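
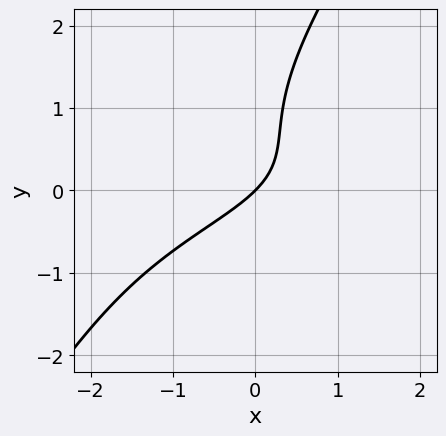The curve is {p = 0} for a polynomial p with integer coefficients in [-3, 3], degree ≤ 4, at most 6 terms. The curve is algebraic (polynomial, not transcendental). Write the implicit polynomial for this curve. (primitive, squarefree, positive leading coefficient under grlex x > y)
The degree is 3 — a generic line meets the curve in up to 3 points.
Checking where it meets the axes: one x-axis crossing is at x = 0; it meets the y-axis at y = 0 (among the integer gridlines).
Solving for integer coefficients yields p as stated.

3*x*y^2 - 2*y^3 + 3*y^2 + 3*x - 3*y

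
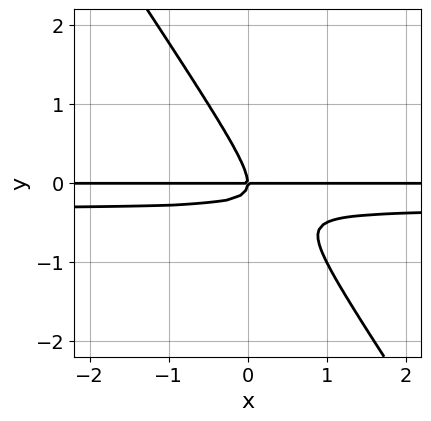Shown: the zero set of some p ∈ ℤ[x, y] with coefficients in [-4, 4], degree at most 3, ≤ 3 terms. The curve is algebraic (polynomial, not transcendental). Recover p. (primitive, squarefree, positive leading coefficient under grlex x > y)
3*x*y^2 + 2*y^3 + x*y

(a) The degree is 3 — a generic line meets the curve in up to 3 points.
(b) Reading off the gridlines: one y-axis crossing is at y = 0; the visible x-axis segment lies entirely on the curve.
(c) Fitting integer coefficients to these (and the overall shape) gives p.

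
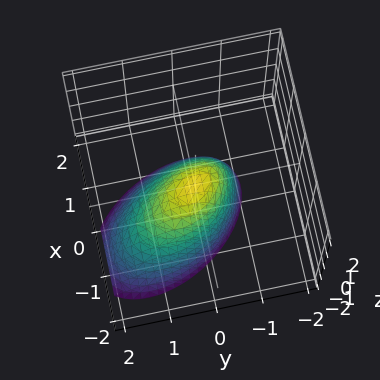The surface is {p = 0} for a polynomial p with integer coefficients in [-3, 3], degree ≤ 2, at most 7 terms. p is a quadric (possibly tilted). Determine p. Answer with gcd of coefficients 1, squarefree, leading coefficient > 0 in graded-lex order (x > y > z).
First, deg p = 2. A generic line meets the surface in up to 2 points.
Next, observable constraints: one y-axis crossing is at y = 0; one x-axis crossing is at x = 0; one z-axis crossing is at z = 0.
Finally, solving for integer coefficients yields p as stated.

3*x^2 + 2*x*y + 2*y^2 + y*z + 2*z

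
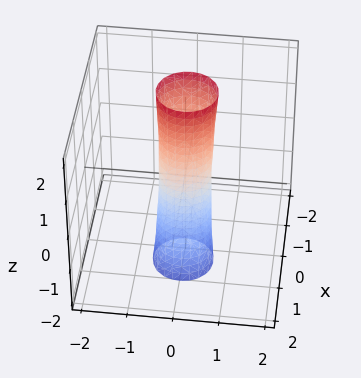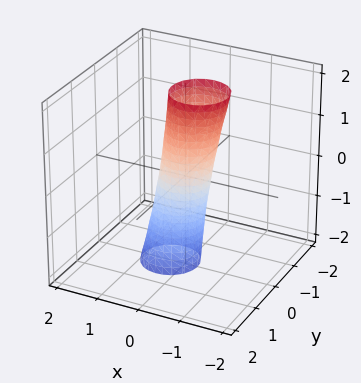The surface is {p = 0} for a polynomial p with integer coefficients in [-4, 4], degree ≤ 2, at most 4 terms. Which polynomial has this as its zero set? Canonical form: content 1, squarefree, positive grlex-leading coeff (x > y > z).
(a) deg p = 2.
(b) From the axis intercepts and sections: the surface avoids every integer z-axis point in the box.
(c) Matching integer coefficients to the picture gives p.

3*x^2 + x*z + 3*y^2 - 1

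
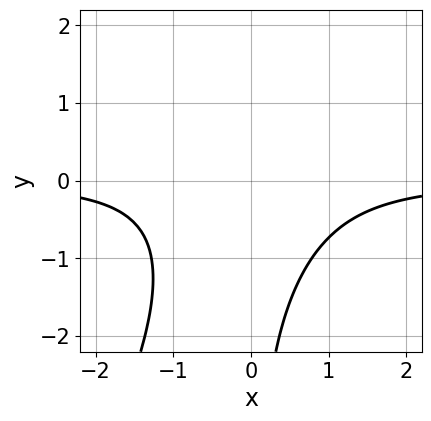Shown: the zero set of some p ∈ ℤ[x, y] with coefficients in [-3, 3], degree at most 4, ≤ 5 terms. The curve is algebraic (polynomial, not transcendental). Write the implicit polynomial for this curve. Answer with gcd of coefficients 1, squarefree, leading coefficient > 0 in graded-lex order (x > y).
First, degree: the shape is more complex than any degree-2 curve, so deg p = 3.
Next, reading off the gridlines: it misses every integer gridline on the y-axis; it misses every integer gridline on the x-axis.
Finally, fitting integer coefficients to these (and the overall shape) gives p.

2*x^2*y - x*y^2 + 2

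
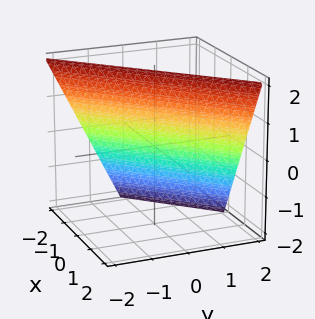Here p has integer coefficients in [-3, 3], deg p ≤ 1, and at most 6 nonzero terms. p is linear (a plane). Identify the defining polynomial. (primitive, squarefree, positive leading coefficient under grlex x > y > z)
2*x - 2*y - z + 2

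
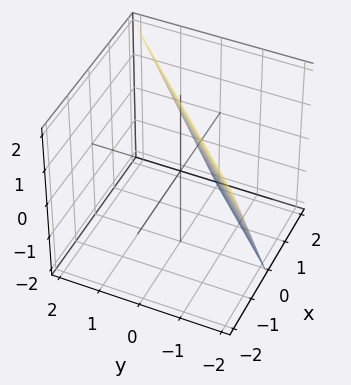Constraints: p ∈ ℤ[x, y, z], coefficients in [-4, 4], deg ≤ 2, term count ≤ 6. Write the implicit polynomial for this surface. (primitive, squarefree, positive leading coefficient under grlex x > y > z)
First, deg p = 1.
Next, checking where it meets the axes: it crosses the y-axis at the gridline y = -1; it meets the x-axis at x = 1 (among the integer gridlines); it crosses the z-axis at the gridline z = 2.
Finally, matching integer coefficients to the picture gives p.

2*x - 2*y + z - 2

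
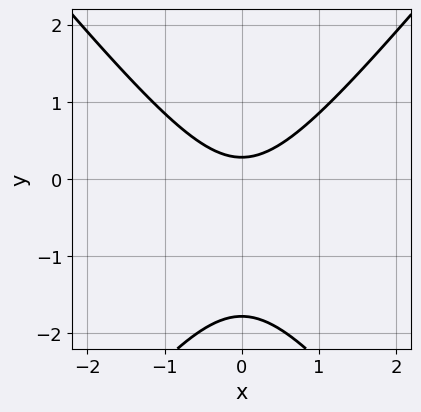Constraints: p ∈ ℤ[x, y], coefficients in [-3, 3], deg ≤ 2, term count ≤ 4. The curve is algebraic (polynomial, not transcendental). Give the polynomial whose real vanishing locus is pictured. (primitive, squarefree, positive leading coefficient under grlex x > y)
3*x^2 - 2*y^2 - 3*y + 1

deg p = 2.
Symmetries: it's symmetric under x → −x, forcing even powers of x.
Observable constraints: it misses every integer gridline on the x-axis.
These observations pin down the coefficients.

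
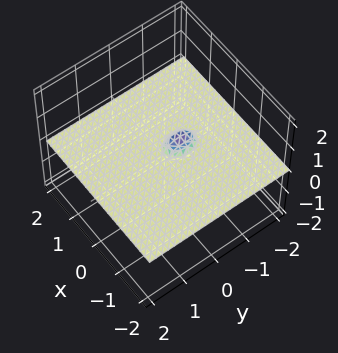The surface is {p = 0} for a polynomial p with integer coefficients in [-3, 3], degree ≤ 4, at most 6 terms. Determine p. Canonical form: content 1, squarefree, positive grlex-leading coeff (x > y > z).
2*x^2*z + y^2*z + 2*z^3 + y*z

(a) There are 2 components. Treating them together as one polynomial.
(b) deg p = 3. No degree-2 surface has this shape.
(c) From the visible intercepts: it crosses the z-axis at the gridline z = 0; the visible y-axis segment lies entirely on the surface.
(d) Assembling these constraints gives the stated polynomial. Check: (-1, 0, 0) on the x-axis lies on the surface, and p(-1, 0, 0) = 0. ✓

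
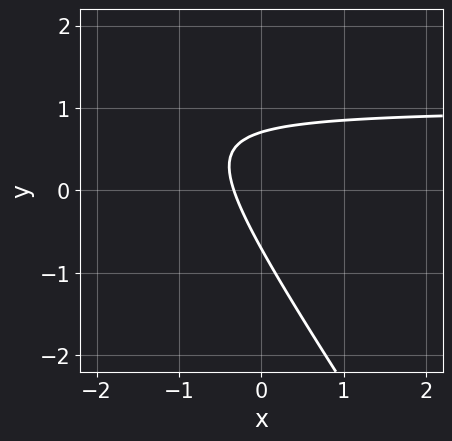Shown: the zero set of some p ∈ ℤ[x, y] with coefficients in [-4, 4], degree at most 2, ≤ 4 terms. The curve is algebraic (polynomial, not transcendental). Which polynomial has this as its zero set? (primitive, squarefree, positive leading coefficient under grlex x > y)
First, the degree is 2 — no degree-1 curve has this shape.
Finally, putting this together gives p.

3*x*y + 2*y^2 - 3*x - 1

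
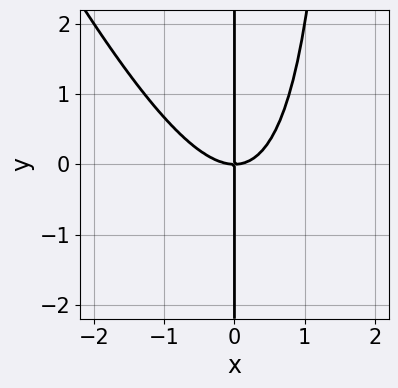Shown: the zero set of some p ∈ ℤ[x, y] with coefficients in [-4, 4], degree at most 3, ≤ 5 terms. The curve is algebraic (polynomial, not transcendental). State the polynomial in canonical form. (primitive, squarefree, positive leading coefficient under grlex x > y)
(a) Degree: the shape is more complex than any degree-2 curve, so deg p = 3.
(b) From the axis intercepts and sections: the visible y-axis segment lies entirely on the curve; one x-axis crossing is at x = 0.
(c) Together with the visible shape, these determine p as stated.

2*x^3 + x^2*y - 2*x*y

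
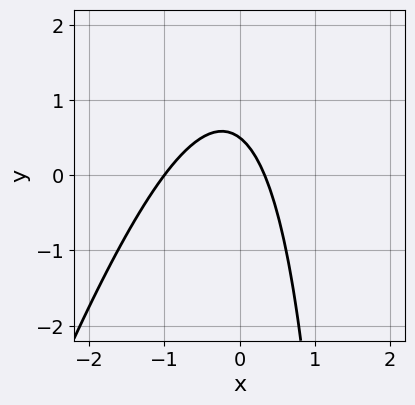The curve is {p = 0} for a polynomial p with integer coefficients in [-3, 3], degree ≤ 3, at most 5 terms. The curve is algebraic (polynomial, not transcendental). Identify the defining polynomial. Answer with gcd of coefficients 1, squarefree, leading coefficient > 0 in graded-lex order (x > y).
3*x^2 - x*y + 2*x + 2*y - 1

(a) The degree is 2 — the shape is more complex than any degree-1 curve.
(b) Checking where it meets the axes: one x-axis crossing is at x = -1.
(c) Solving for integer coefficients yields p as stated.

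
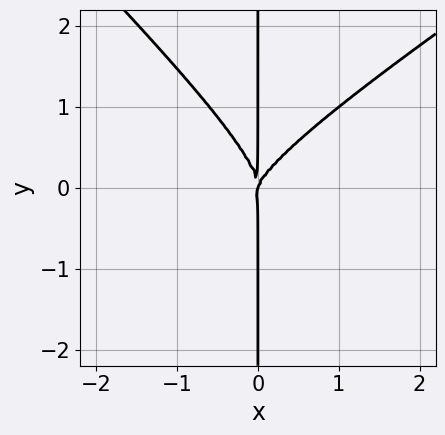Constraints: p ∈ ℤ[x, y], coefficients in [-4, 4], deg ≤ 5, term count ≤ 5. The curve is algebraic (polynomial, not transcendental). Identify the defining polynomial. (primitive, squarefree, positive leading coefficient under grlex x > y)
2*x^3*y - x^2*y^2 - 3*x*y^3 + 3*x^3 - x^2*y

First, degree: a generic line meets the curve in up to 4 points, so deg p = 4.
Then, against the integer gridlines: it crosses the x-axis at the gridline x = 0; every point of the y-axis in the box is on the curve.
Finally, solving for integer coefficients yields p as stated.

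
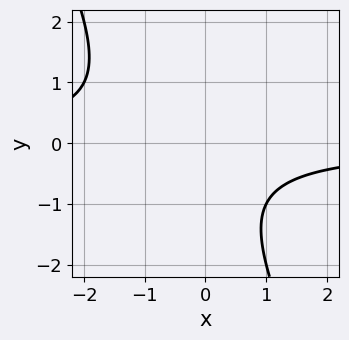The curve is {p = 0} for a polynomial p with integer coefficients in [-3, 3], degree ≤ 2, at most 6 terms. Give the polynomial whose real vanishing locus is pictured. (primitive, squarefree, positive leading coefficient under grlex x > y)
2*x*y + y^2 + y + 2

(a) deg p = 2.
(b) From the visible intercepts: it misses every integer gridline on the x-axis; it misses every integer gridline on the y-axis.
(c) Fitting integer coefficients to these (and the overall shape) gives p.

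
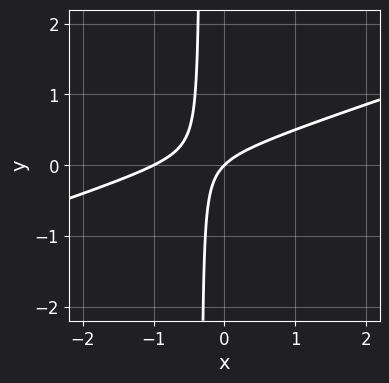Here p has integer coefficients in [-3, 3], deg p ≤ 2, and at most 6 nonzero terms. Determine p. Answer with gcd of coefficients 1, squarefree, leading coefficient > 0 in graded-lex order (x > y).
First, the degree is 2 — a generic line meets the curve in up to 2 points.
Then, checking where it meets the axes: it meets the y-axis at y = 0 (among the integer gridlines); the x-axis gridline crossings are at x ∈ {-1, 0}.
Finally, solving for integer coefficients yields p as stated.

x^2 - 3*x*y + x - y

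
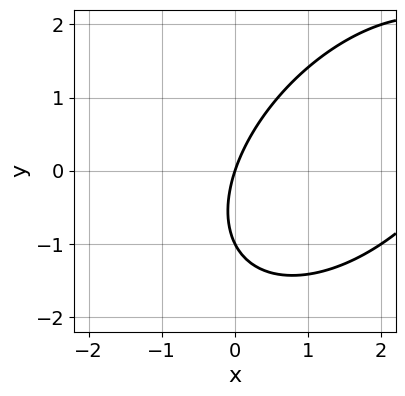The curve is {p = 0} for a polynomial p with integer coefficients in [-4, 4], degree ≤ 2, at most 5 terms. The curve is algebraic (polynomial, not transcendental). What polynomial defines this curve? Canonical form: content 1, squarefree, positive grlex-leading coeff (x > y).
The degree is 2 — a generic line meets the curve in up to 2 points.
Checking where it meets the axes: among the integer gridlines, it crosses the y-axis at y ∈ {-1, 0}; one x-axis crossing is at x = 0.
The integer polynomial consistent with all of this is the stated p.

x^2 - x*y + y^2 - 3*x + y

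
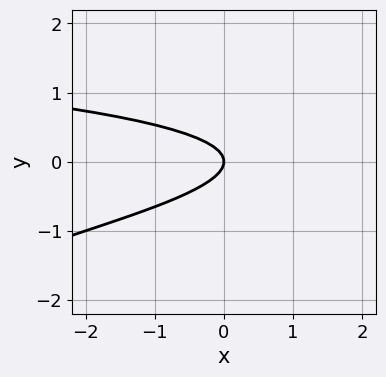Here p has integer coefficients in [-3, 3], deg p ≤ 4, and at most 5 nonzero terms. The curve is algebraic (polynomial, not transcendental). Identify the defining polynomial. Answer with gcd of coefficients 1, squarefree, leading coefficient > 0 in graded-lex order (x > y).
(a) Degree: a generic line meets the curve in up to 3 points, so deg p = 3.
(b) Reading off the gridlines: it crosses the x-axis at the gridline x = 0; one y-axis crossing is at y = 0.
(c) The integer polynomial consistent with all of this is the stated p.

y^3 + 3*y^2 + x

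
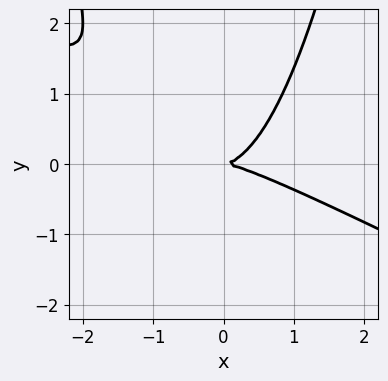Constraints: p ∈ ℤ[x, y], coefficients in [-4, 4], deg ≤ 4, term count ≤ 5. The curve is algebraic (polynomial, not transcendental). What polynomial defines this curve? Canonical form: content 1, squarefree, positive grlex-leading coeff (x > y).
First, deg p = 3. The shape is more complex than any degree-2 curve.
Next, checking where it meets the axes: it crosses the y-axis at the gridline y = 0; it crosses the x-axis at the gridline x = 0.
Finally, together with the visible shape, these determine p as stated.

x^3 + 2*x^2*y - 2*y^2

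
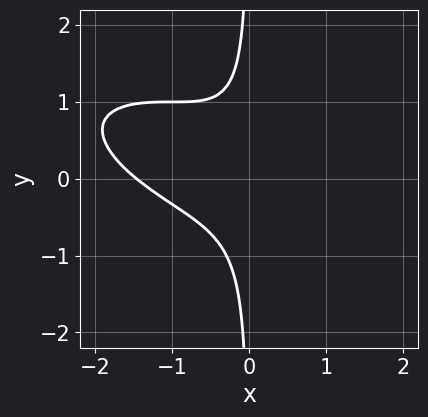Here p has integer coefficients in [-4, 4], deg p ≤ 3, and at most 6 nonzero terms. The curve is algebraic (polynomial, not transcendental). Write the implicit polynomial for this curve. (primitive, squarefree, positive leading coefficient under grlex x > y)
x^3 + 2*x^2*y + 3*x*y^2 + x^2 + 1

First, degree: a generic line meets the curve in up to 3 points, so deg p = 3.
Then, from the visible intercepts: no y-intercept at any integer in the box.
Finally, putting this together gives p.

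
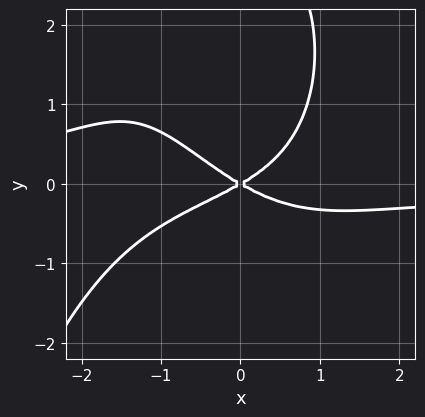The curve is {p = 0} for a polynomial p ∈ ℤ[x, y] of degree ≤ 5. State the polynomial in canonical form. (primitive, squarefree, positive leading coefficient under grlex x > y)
x^3*y + x^2*y + y^3 + x^2 - 3*y^2

(a) deg p = 4.
(b) From the axis intercepts and sections: it crosses the x-axis at the gridline x = 0; it crosses the y-axis at the gridline y = 0.
(c) Solving for integer coefficients yields p as stated.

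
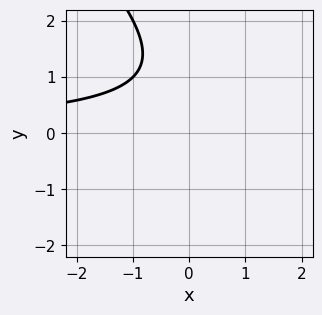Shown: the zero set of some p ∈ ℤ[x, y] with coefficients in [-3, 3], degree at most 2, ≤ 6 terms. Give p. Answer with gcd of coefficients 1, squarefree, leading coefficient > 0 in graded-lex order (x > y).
1. The degree is 2 — no degree-1 curve has this shape.
2. Reading off the gridlines: the curve avoids every integer x-axis point in the box; it misses every integer gridline on the y-axis.
3. Putting this together gives p.

x*y + y^2 - 2*y + 2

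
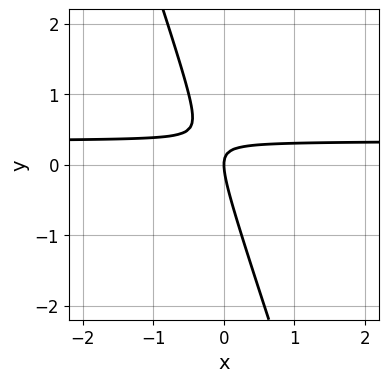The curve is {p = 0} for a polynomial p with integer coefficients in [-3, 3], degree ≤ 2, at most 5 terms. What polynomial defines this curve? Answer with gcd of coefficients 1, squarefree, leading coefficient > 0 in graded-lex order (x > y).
The degree is 2 — no degree-1 curve has this shape.
Reading off the gridlines: it crosses the y-axis at the gridline y = 0; it crosses the x-axis at the gridline x = 0.
Putting this together gives p.

3*x*y + y^2 - x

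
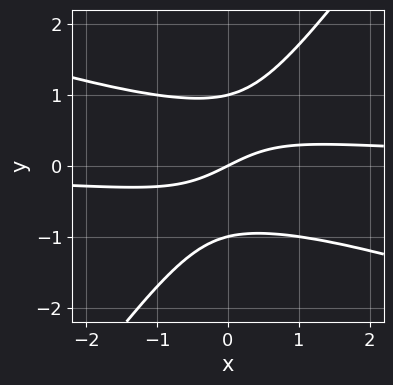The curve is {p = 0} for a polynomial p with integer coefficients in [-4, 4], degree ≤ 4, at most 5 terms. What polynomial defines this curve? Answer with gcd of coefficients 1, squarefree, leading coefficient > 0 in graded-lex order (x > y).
First, the degree is 3 — no degree-2 curve has this shape.
Next, observable constraints: the y-axis gridline crossings are at y ∈ {-1, 0, 1}; one x-axis crossing is at x = 0.
Finally, the integer polynomial consistent with all of this is the stated p.

x^2*y + 2*x*y^2 - 2*y^3 - x + 2*y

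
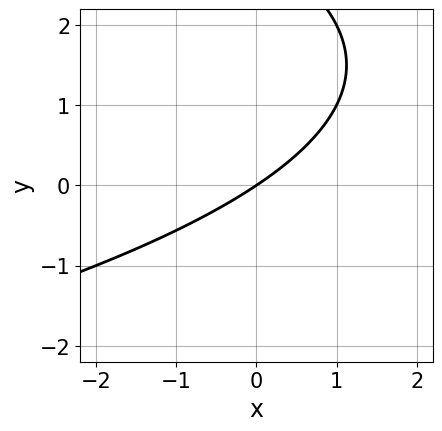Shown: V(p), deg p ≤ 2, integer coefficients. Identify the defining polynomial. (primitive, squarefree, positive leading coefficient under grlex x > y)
First, degree: no degree-1 curve has this shape, so deg p = 2.
Next, observable constraints: it meets the x-axis at x = 0 (among the integer gridlines); it crosses the y-axis at the gridline y = 0.
Finally, putting this together gives p.

y^2 + 2*x - 3*y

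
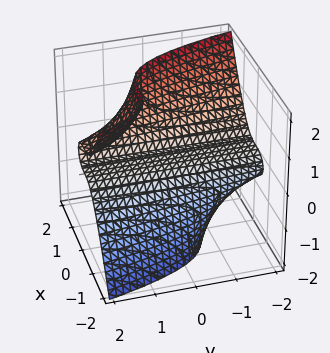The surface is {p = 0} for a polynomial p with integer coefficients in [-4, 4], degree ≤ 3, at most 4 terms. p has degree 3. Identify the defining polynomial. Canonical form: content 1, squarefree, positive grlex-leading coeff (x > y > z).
3*x^3 + 2*y*z^2 - 3*z

1. deg p = 3.
2. Observable constraints: it crosses the x-axis at the gridline x = 0; the visible y-axis segment lies entirely on the surface.
3. The integer polynomial consistent with all of this is the stated p.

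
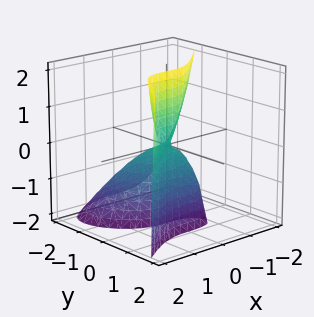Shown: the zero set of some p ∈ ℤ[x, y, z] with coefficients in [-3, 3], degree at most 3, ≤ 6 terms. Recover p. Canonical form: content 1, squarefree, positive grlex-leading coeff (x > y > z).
2*x^3 - 3*y^3 + 2*y^2*z - 3*y*z

The degree is 3 — no degree-2 surface has this shape.
Reading off the gridlines: it crosses the x-axis at the gridline x = 0; the visible z-axis segment lies entirely on the surface; it meets the y-axis at y = 0 (among the integer gridlines).
Together with the visible shape, these determine p as stated.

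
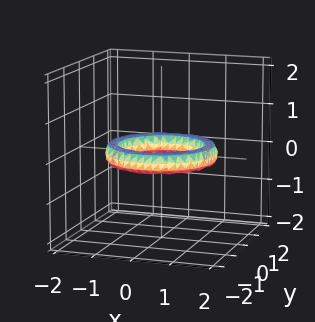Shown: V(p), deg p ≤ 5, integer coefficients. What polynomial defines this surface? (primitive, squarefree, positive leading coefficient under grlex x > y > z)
x^4 + 2*x^2*y^2 + y^4 - 3*x^2 - 3*y^2 + 3*z^2 + 2

The degree is 4 — no degree-3 surface has this shape.
Symmetries: rotational symmetry about the z-axis ⇒ p depends on x, y only through x² + y².
From the axis intercepts and sections: among the integer gridlines, it crosses the x-axis at x ∈ {-1, 1}; among the integer gridlines, it crosses the y-axis at y ∈ {-1, 1}; a circular section at z = 0 has radius exactly 1; the surface avoids every integer z-axis point in the box.
Putting this together gives p.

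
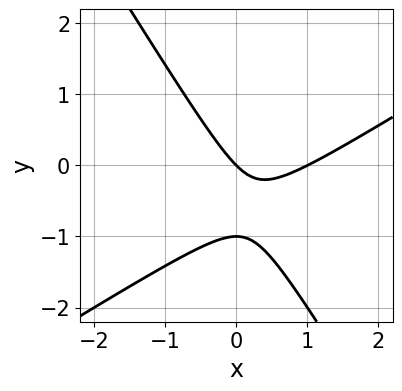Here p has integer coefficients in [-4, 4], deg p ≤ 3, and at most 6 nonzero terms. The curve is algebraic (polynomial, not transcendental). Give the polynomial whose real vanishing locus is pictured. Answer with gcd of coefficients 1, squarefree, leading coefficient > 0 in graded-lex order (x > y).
x^2 - x*y - y^2 - x - y

(a) deg p = 2. The shape is more complex than any degree-1 curve.
(b) Against the integer gridlines: the x-axis gridline crossings are at x ∈ {0, 1}; among the integer gridlines, it crosses the y-axis at y ∈ {-1, 0}.
(c) Matching integer coefficients to the picture gives p.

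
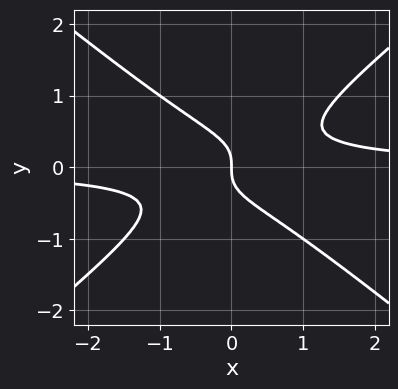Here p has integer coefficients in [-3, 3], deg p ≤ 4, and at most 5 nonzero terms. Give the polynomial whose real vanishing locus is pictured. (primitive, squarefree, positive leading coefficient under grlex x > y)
(a) Degree: a generic line meets the curve in up to 3 points, so deg p = 3.
(b) Reading off the gridlines: one y-axis crossing is at y = 0; it meets the x-axis at x = 0 (among the integer gridlines).
(c) Together with the visible shape, these determine p as stated.

2*x^2*y - 3*y^3 - x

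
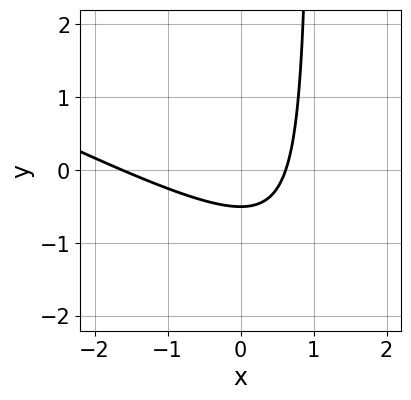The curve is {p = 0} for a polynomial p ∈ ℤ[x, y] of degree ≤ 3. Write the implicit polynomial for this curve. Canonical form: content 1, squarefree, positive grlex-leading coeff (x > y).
The degree is 2 — a generic line meets the curve in up to 2 points.
Solving for integer coefficients yields p as stated.

x^2 + 2*x*y + x - 2*y - 1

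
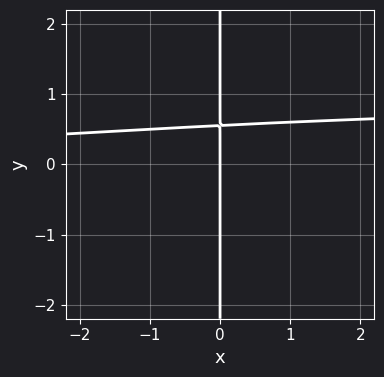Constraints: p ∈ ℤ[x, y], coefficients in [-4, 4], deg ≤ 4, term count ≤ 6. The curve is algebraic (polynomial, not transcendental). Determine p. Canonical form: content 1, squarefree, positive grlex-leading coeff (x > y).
(a) The degree is 4 — a generic line meets the curve in up to 4 points.
(b) From the axis intercepts and sections: every point of the y-axis in the box is on the curve; it crosses the x-axis at the gridline x = 0.
(c) These observations pin down the coefficients.

x^2*y^2 + 2*x*y^3 - x^2*y + 3*x*y - 2*x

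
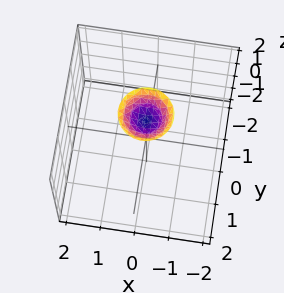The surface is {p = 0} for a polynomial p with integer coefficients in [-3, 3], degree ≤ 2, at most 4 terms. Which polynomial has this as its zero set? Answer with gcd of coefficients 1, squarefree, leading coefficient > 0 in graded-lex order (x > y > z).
Degree: a generic line meets the surface in up to 2 points, so deg p = 2.
By symmetry, every cross-section ⟂ z is a circle, so x, y appear only via x² + y².
Checking where it meets the axes: the surface avoids every integer x-axis point in the box; the surface avoids every integer y-axis point in the box; a circular section at z = 2 has radius between 0 and 1.
Assembling these constraints gives the stated polynomial.

2*x^2 + 2*y^2 - 2*z + 3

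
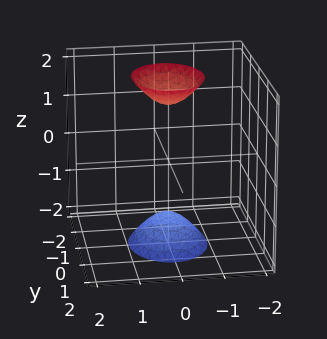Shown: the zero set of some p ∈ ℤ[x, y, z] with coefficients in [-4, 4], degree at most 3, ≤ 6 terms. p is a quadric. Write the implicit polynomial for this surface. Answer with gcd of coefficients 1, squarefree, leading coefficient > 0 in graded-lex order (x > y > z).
First, I count 2 distinct pieces.
Next, degree: two sheets facing apart; a quadric, so deg p = 2.
Next, symmetries: mirror symmetry y ↦ −y ⇒ only even powers of y; the x ↦ −x reflection is a symmetry, so x appears only in even powers; the z ↦ −z reflection is a symmetry, so z appears only in even powers.
Then, from the axis intercepts and sections: the surface avoids every integer x-axis point in the box; no y-intercept at any integer in the box.
Finally, assembling these constraints gives the stated polynomial.

3*x^2 + 2*y^2 - z^2 + 2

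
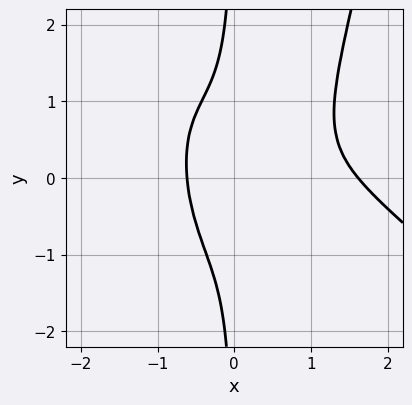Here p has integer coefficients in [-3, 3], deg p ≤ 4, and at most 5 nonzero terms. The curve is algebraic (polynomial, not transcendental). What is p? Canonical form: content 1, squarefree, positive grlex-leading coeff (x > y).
Degree: the shape is more complex than any degree-3 curve, so deg p = 4.
Observable constraints: no y-intercept at any integer in the box.
Fitting integer coefficients to these (and the overall shape) gives p.

2*x^4 + 2*x^3*y - 3*x^3 - 2*x*y^2 - 1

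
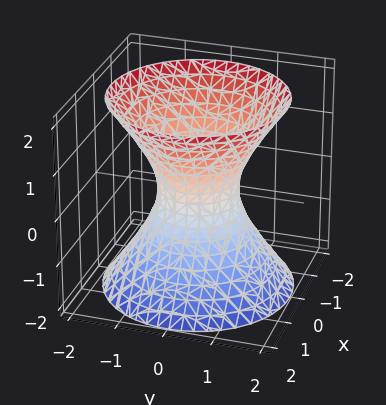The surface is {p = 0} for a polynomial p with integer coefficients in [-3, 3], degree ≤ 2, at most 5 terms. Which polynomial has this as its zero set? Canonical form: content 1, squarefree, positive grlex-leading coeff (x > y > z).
3*x^2 + 3*y^2 - 2*z^2 - 2

First, degree: a generic line meets the surface in up to 2 points, so deg p = 2.
Next, symmetries: the z-axis is an axis of rotation, so x and y enter only as x² + y².
Next, reading off the gridlines: a circular section at z = 1 has radius between 1 and 2; the surface avoids every integer z-axis point in the box.
Finally, solving for integer coefficients yields p as stated.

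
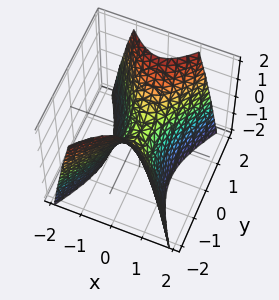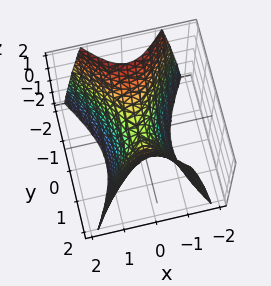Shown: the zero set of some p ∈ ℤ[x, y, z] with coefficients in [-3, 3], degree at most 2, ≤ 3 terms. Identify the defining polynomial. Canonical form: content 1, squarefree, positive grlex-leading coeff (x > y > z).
First, degree: a saddle surface; a quadric, so deg p = 2.
Then, symmetries: mirror symmetry y ↦ −y ⇒ only even powers of y; the x ↦ −x reflection is a symmetry, so x appears only in even powers.
Next, observable constraints: one y-axis crossing is at y = 0; it meets the z-axis at z = 0 (among the integer gridlines).
Finally, solving for integer coefficients yields p as stated.

2*x^2 - y^2 + z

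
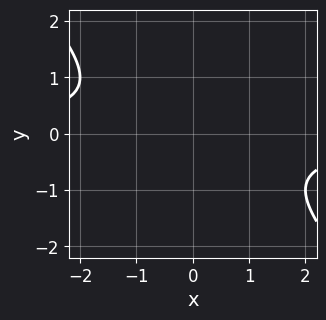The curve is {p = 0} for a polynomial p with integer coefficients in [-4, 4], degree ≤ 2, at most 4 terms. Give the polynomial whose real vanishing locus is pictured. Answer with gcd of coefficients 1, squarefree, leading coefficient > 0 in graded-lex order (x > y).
x*y + y^2 + 1

(a) The degree is 2 — no degree-1 curve has this shape.
(b) Checking where it meets the axes: it misses every integer gridline on the y-axis; it misses every integer gridline on the x-axis.
(c) Fitting integer coefficients to these (and the overall shape) gives p.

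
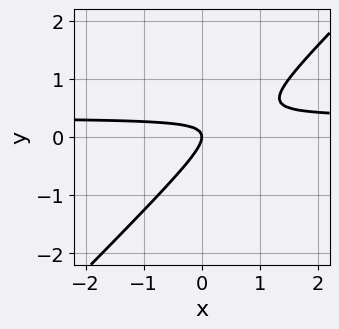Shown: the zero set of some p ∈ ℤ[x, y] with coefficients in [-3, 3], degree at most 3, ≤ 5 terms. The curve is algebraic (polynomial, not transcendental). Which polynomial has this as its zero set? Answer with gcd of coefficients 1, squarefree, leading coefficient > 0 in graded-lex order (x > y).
(a) deg p = 2. The shape is more complex than any degree-1 curve.
(b) Observable constraints: it meets the y-axis at y = 0 (among the integer gridlines); it meets the x-axis at x = 0 (among the integer gridlines).
(c) Solving for integer coefficients yields p as stated.

3*x*y - 3*y^2 - x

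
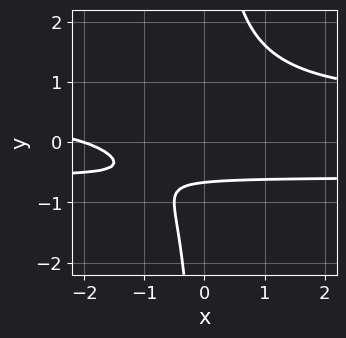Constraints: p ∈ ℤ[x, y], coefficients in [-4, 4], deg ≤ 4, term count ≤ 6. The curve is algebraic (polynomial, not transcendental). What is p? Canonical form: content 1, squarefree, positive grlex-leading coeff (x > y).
First, deg p = 3.
Next, reading off the gridlines: it crosses the x-axis at the gridline x = -2.
Finally, putting this together gives p.

3*x*y^2 - x - 3*y - 2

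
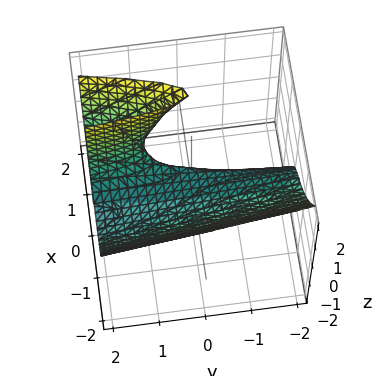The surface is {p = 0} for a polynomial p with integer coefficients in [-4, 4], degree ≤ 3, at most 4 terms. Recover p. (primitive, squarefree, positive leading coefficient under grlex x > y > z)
1. Degree: no degree-2 surface has this shape, so deg p = 3.
2. Against the integer gridlines: every point of the y-axis in the box is on the surface; one x-axis crossing is at x = 0; it meets the z-axis at z = 0 (among the integer gridlines).
3. Assembling these constraints gives the stated polynomial.

2*x^3 - x*y - 3*x*z + 2*z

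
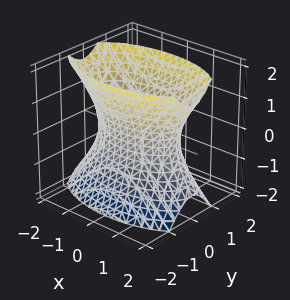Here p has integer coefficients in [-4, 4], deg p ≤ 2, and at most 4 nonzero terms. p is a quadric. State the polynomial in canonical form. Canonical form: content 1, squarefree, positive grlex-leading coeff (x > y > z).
x^2 + 3*y^2 - z^2 - 2

The degree is 2 — one connected sheet with a waist; a quadric.
Symmetries: mirror symmetry y ↦ −y ⇒ only even powers of y; the z ↦ −z reflection is a symmetry, so z appears only in even powers; it's symmetric under x → −x, forcing even powers of x.
Observable constraints: no z-intercept at any integer in the box.
Putting this together gives p.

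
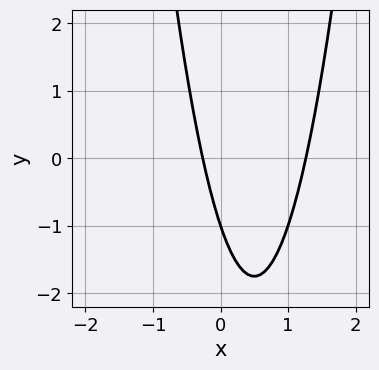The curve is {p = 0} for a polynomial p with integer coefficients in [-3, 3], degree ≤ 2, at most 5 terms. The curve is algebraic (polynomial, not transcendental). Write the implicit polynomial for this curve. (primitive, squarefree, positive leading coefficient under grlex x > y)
1. Degree: the shape is more complex than any degree-1 curve, so deg p = 2.
2. Reading off the gridlines: it crosses the y-axis at the gridline y = -1.
3. Together with the visible shape, these determine p as stated.

3*x^2 - 3*x - y - 1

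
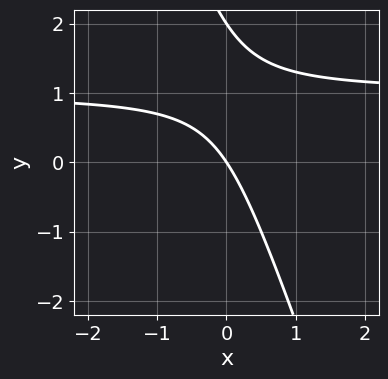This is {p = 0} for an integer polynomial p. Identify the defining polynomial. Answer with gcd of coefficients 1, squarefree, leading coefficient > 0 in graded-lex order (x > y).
3*x*y + y^2 - 3*x - 2*y

deg p = 2. No degree-1 curve has this shape.
From the visible intercepts: the y-axis gridline crossings are at y ∈ {0, 2}; it meets the x-axis at x = 0 (among the integer gridlines).
Putting this together gives p.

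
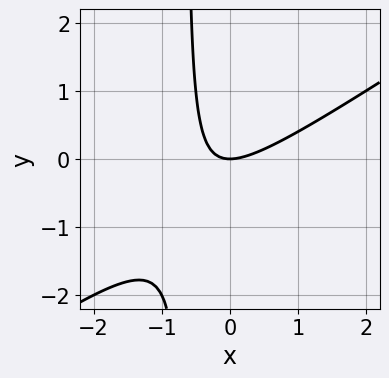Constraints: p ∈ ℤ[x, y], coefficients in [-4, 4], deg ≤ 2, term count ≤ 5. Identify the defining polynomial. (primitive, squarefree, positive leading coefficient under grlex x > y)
Degree: the shape is more complex than any degree-1 curve, so deg p = 2.
Against the integer gridlines: it meets the x-axis at x = 0 (among the integer gridlines); it crosses the y-axis at the gridline y = 0.
Together with the visible shape, these determine p as stated.

2*x^2 - 3*x*y - 2*y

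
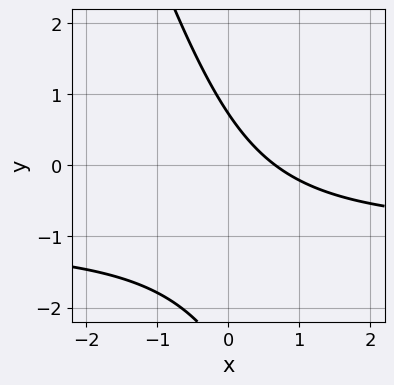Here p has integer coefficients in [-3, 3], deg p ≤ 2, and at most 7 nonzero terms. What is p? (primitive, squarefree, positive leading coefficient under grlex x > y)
1. deg p = 2.
2. Matching integer coefficients to the picture gives p.

3*x*y + y^2 + 3*x + 2*y - 2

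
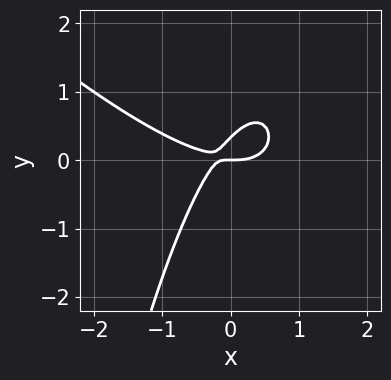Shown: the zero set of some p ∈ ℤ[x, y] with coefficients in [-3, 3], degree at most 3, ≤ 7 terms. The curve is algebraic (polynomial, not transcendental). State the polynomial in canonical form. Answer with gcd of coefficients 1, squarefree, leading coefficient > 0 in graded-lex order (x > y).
2*x^3 + 2*x^2*y - 3*x*y + 3*y^2 - y

(a) Degree: a generic line meets the curve in up to 3 points, so deg p = 3.
(b) Against the integer gridlines: it crosses the y-axis at the gridline y = 0; it meets the x-axis at x = 0 (among the integer gridlines).
(c) Fitting integer coefficients to these (and the overall shape) gives p.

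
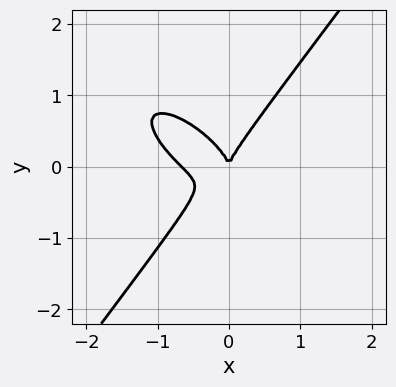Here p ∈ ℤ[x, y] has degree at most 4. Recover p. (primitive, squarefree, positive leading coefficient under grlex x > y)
3*x^3 + 3*x^2*y - 3*y^3 + 2*x^2

First, degree: no degree-2 curve has this shape, so deg p = 3.
Next, against the integer gridlines: one y-axis crossing is at y = 0; it crosses the x-axis at the gridline x = 0.
Finally, solving for integer coefficients yields p as stated.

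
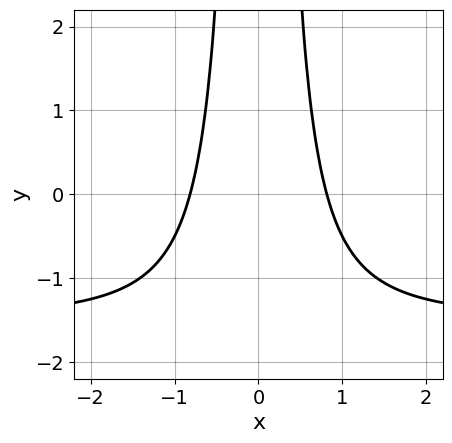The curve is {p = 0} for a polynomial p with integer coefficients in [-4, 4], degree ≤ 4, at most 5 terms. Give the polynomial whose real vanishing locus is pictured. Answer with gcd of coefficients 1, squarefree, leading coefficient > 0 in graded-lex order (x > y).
2*x^2*y + 3*x^2 - 2

(a) deg p = 3. A generic line meets the curve in up to 3 points.
(b) Symmetries: it's symmetric under x → −x, forcing even powers of x.
(c) Observable constraints: no y-intercept at any integer in the box.
(d) The integer polynomial consistent with all of this is the stated p.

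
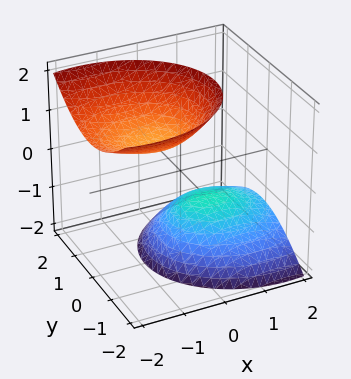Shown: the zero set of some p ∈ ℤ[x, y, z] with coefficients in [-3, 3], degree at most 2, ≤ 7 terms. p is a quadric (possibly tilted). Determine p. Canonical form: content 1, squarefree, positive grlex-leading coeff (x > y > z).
(a) There are 2 components. Treating them together as one polynomial.
(b) Degree: the shape is more complex than any degree-1 surface, so deg p = 2.
(c) From the axis intercepts and sections: it misses every integer gridline on the x-axis; among the integer gridlines, it crosses the z-axis at z ∈ {-1, 1}; the surface avoids every integer y-axis point in the box.
(d) Together with the visible shape, these determine p as stated.

2*x^2 + 3*x*z + 3*y^2 - 2*z^2 + 2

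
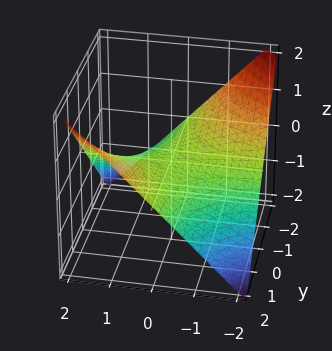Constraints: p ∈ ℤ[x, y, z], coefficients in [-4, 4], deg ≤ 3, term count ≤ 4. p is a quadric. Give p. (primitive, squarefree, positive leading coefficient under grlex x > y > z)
x*y - 2*z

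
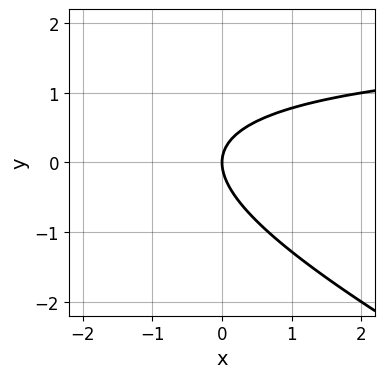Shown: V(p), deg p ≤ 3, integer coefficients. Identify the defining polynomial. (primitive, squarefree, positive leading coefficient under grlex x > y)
x*y + 2*y^2 - 2*x

First, degree: a generic line meets the curve in up to 2 points, so deg p = 2.
Next, against the integer gridlines: it meets the y-axis at y = 0 (among the integer gridlines); it crosses the x-axis at the gridline x = 0.
Finally, fitting integer coefficients to these (and the overall shape) gives p.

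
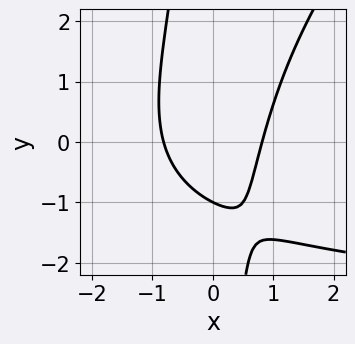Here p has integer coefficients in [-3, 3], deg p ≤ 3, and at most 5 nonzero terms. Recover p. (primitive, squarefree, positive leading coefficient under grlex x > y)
1. deg p = 3. No degree-2 curve has this shape.
2. From the axis intercepts and sections: it meets the y-axis at y = -1 (among the integer gridlines).
3. Putting this together gives p.

x^2*y - x*y^2 + 3*x^2 - 2*y - 2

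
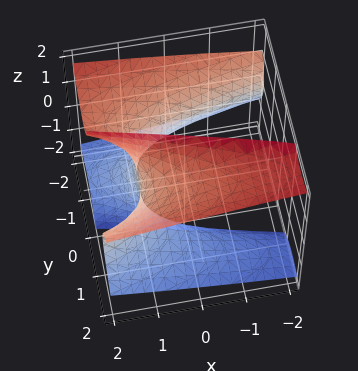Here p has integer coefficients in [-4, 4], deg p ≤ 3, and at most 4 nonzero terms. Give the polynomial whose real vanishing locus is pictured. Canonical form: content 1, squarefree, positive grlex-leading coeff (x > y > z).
y^3 - 2*y*z^2 - 2*x + 2

First, the degree is 3 — a generic line meets the surface in up to 3 points.
Then, reading off the gridlines: it misses every integer gridline on the z-axis; one x-axis crossing is at x = 1.
Finally, these observations pin down the coefficients.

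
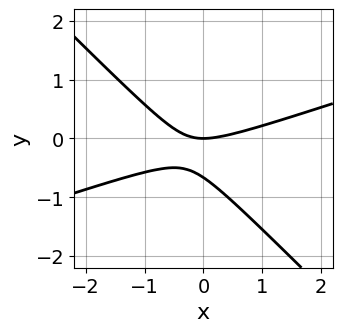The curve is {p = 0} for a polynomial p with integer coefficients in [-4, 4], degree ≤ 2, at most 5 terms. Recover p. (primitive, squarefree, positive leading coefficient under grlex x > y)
The degree is 2 — no degree-1 curve has this shape.
Reading off the gridlines: one x-axis crossing is at x = 0; it meets the y-axis at y = 0 (among the integer gridlines).
Together with the visible shape, these determine p as stated.

x^2 - 2*x*y - 3*y^2 - 2*y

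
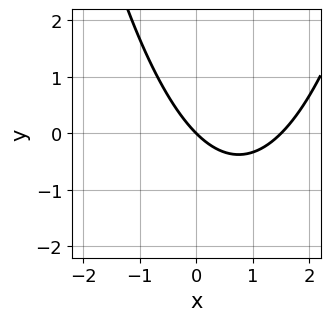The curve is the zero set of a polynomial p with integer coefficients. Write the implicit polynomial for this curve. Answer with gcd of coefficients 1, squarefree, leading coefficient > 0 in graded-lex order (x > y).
2*x^2 - 3*x - 3*y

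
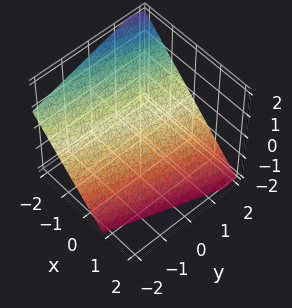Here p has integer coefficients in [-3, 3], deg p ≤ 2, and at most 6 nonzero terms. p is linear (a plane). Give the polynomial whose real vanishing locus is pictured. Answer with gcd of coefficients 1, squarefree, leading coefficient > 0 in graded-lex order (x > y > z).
3*x - y + 3*z + 2

deg p = 1. The surface is flat (a plane).
Against the integer gridlines: it crosses the y-axis at the gridline y = 2.
The integer polynomial consistent with all of this is the stated p.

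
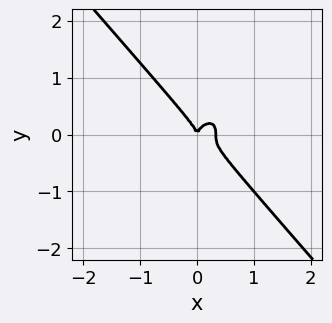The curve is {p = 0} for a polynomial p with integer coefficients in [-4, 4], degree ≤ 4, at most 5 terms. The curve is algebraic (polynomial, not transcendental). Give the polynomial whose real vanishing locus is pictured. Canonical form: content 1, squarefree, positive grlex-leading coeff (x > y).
The degree is 3 — a generic line meets the curve in up to 3 points.
From the axis intercepts and sections: one x-axis crossing is at x = 0; it meets the y-axis at y = 0 (among the integer gridlines).
Matching integer coefficients to the picture gives p.

3*x^3 + 2*y^3 - x^2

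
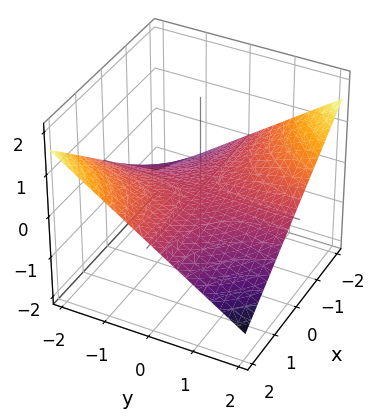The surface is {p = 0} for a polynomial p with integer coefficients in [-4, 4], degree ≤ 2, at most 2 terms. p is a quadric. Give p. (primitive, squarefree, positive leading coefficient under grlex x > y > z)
x*y + 3*z

First, degree: a hyperbolic paraboloid; a quadric, so deg p = 2.
Next, reading off the gridlines: it crosses the z-axis at the gridline z = 0; the visible x-axis segment lies entirely on the surface.
Finally, together with the visible shape, these determine p as stated.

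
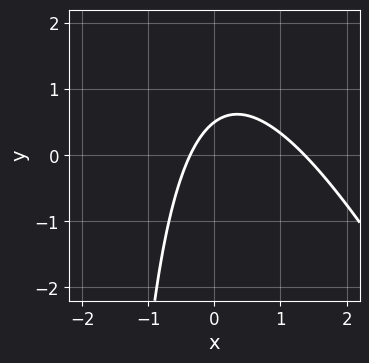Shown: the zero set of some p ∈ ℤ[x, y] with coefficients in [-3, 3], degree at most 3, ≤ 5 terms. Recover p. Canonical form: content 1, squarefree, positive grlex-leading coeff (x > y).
(a) The degree is 2 — no degree-1 curve has this shape.
(b) The integer polynomial consistent with all of this is the stated p.

2*x^2 + x*y - 2*x + 2*y - 1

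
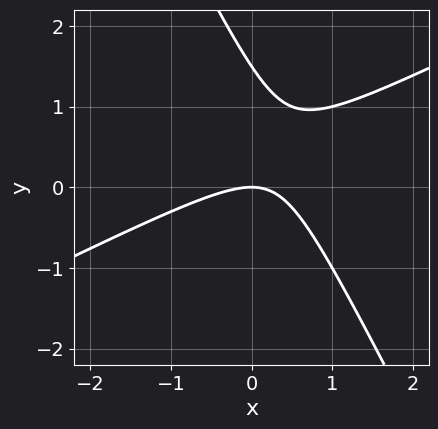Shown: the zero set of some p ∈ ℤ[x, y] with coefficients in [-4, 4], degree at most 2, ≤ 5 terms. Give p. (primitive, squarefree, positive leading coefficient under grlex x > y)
2*x^2 - 3*x*y - 2*y^2 + 3*y

1. Degree: a generic line meets the curve in up to 2 points, so deg p = 2.
2. Against the integer gridlines: it crosses the y-axis at the gridline y = 0; it meets the x-axis at x = 0 (among the integer gridlines).
3. Putting this together gives p.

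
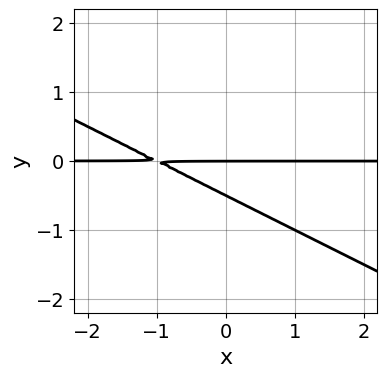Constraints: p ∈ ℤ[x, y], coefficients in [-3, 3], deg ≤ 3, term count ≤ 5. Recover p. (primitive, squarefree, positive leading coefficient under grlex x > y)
First, deg p = 2. The shape is more complex than any degree-1 curve.
Next, against the integer gridlines: the visible x-axis segment lies entirely on the curve; one y-axis crossing is at y = 0.
Finally, matching integer coefficients to the picture gives p.

x*y + 2*y^2 + y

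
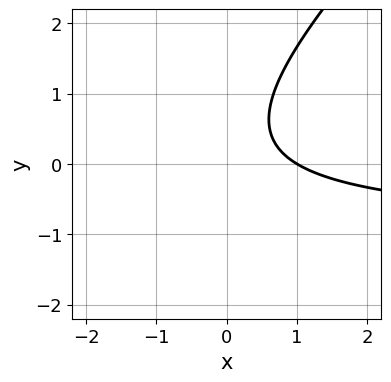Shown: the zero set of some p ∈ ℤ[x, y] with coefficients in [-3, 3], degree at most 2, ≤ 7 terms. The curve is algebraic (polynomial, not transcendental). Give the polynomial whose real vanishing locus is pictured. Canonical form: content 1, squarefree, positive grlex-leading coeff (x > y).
(a) Degree: a generic line meets the curve in up to 2 points, so deg p = 2.
(b) From the axis intercepts and sections: the curve avoids every integer y-axis point in the box; it meets the x-axis at x = 1 (among the integer gridlines).
(c) These observations pin down the coefficients.

3*x*y - 3*y^2 + 3*x + 2*y - 3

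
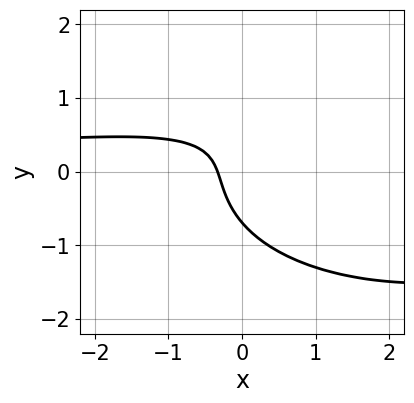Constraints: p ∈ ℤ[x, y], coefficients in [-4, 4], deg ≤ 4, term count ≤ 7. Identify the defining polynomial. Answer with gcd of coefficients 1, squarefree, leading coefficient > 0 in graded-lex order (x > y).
x^2*y + 3*y^3 - 3*x*y + 3*x + 1

deg p = 3. No degree-2 curve has this shape.
Putting this together gives p.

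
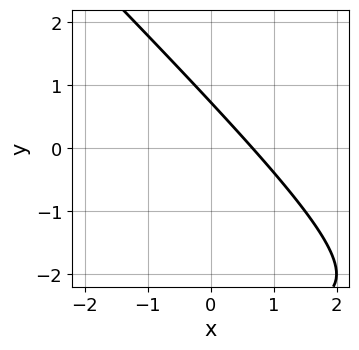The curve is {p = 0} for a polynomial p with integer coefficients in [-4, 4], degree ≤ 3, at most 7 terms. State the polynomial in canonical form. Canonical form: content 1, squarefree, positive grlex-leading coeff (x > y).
1. The degree is 2 — no degree-1 curve has this shape.
2. Matching integer coefficients to the picture gives p.

x*y + y^2 + 3*x + 2*y - 2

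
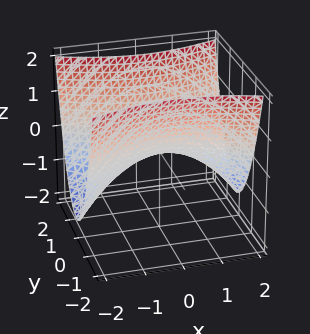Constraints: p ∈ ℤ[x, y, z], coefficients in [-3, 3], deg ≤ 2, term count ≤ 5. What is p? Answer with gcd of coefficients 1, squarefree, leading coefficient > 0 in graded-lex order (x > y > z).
First, degree: a saddle surface; a quadric, so deg p = 2.
Next, symmetries: mirror symmetry x ↦ −x ⇒ only even powers of x; mirror symmetry y ↦ −y ⇒ only even powers of y.
Then, against the integer gridlines: it crosses the y-axis at the gridline y = 0; it meets the z-axis at z = 0 (among the integer gridlines).
Finally, the integer polynomial consistent with all of this is the stated p.

x^2 - 3*y^2 + 3*z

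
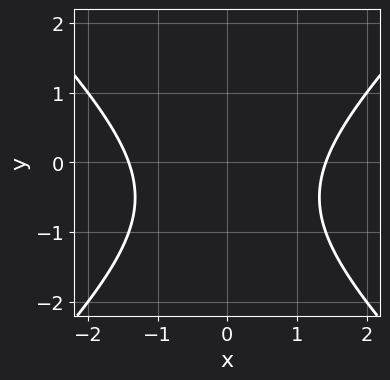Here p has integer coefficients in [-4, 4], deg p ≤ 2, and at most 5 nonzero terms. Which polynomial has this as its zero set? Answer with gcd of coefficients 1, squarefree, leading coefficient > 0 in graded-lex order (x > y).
x^2 - y^2 - y - 2

1. The degree is 2 — the shape is more complex than any degree-1 curve.
2. Symmetries: mirror symmetry x ↦ −x ⇒ only even powers of x.
3. From the visible intercepts: the curve avoids every integer y-axis point in the box.
4. These observations pin down the coefficients.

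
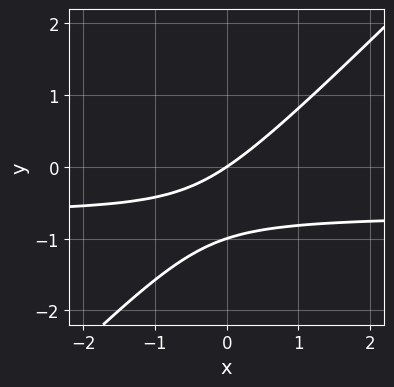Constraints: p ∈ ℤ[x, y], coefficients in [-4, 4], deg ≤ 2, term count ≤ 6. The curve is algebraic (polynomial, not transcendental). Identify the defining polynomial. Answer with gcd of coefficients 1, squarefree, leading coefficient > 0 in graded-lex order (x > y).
The degree is 2 — no degree-1 curve has this shape.
From the axis intercepts and sections: it crosses the x-axis at the gridline x = 0; the y-axis gridline crossings are at y ∈ {-1, 0}.
Solving for integer coefficients yields p as stated.

3*x*y - 3*y^2 + 2*x - 3*y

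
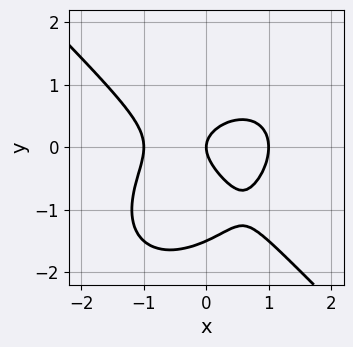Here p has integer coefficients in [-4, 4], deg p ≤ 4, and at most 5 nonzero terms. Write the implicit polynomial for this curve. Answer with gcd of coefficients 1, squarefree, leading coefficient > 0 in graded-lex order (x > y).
1. Degree: no degree-2 curve has this shape, so deg p = 3.
2. Reading off the gridlines: the x-axis gridline crossings are at x ∈ {-1, 0, 1}; it meets the y-axis at y = 0 (among the integer gridlines).
3. Solving for integer coefficients yields p as stated.

2*x^3 + 2*y^3 + 3*y^2 - 2*x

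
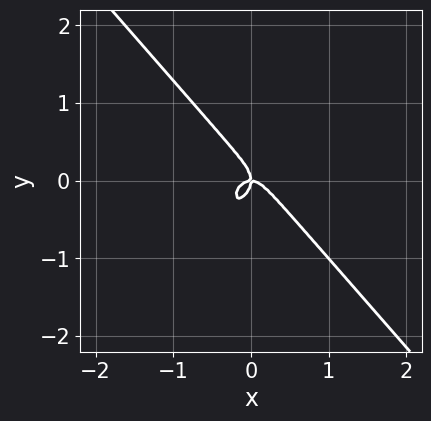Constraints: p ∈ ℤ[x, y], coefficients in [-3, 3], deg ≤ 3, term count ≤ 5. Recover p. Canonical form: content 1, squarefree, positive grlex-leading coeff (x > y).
3*x^3 + 2*y^3 + x*y

1. deg p = 3. A generic line meets the curve in up to 3 points.
2. From the visible intercepts: it meets the y-axis at y = 0 (among the integer gridlines); it meets the x-axis at x = 0 (among the integer gridlines).
3. Together with the visible shape, these determine p as stated.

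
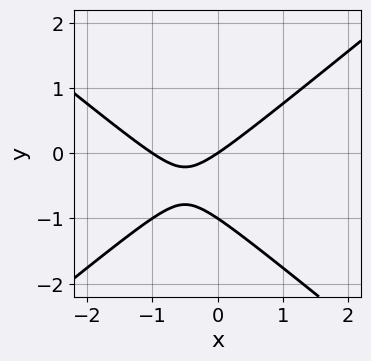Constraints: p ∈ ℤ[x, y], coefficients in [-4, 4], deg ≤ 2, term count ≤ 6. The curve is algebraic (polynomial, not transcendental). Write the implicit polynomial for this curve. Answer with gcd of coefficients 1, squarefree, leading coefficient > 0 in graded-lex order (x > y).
(a) Degree: a generic line meets the curve in up to 2 points, so deg p = 2.
(b) Checking where it meets the axes: the y-axis gridline crossings are at y ∈ {-1, 0}; among the integer gridlines, it crosses the x-axis at x ∈ {-1, 0}.
(c) These observations pin down the coefficients.

2*x^2 - 3*y^2 + 2*x - 3*y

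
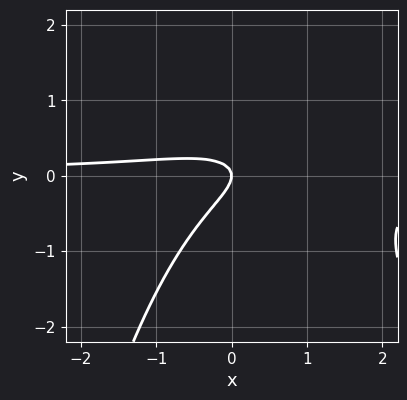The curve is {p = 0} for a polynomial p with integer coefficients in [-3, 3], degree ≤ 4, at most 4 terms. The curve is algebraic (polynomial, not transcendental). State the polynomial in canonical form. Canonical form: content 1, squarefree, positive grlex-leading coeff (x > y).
1. deg p = 3.
2. From the visible intercepts: one x-axis crossing is at x = 0; it crosses the y-axis at the gridline y = 0.
3. Assembling these constraints gives the stated polynomial.

2*x^2*y - 2*x*y + 3*y^2 + x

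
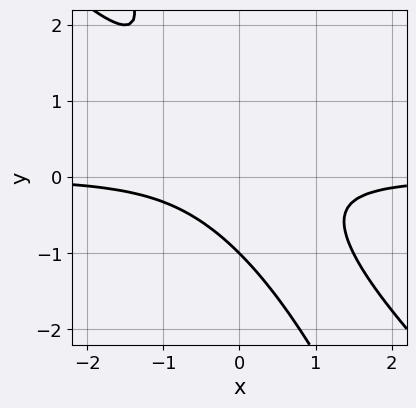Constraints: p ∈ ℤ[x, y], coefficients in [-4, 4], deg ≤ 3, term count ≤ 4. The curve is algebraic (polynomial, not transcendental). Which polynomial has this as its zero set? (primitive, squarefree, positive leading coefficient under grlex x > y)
2*x^2*y + 3*x*y^2 + y^3 + 1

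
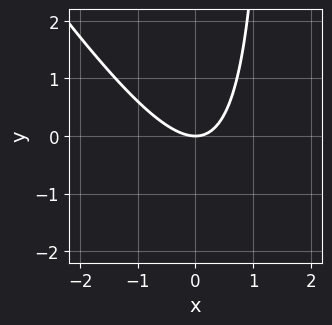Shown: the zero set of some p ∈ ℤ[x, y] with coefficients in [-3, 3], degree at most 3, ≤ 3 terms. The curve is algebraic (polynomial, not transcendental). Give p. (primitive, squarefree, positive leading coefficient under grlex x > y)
(a) The degree is 2 — a generic line meets the curve in up to 2 points.
(b) Against the integer gridlines: it crosses the y-axis at the gridline y = 0; it meets the x-axis at x = 0 (among the integer gridlines).
(c) Together with the visible shape, these determine p as stated.

3*x^2 + 2*x*y - 3*y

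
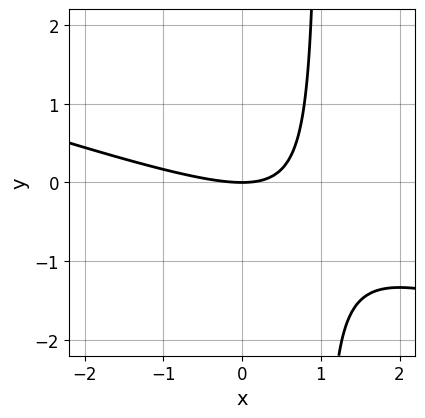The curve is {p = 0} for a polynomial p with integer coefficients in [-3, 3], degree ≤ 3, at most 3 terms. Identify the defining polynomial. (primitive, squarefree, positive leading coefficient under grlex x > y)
(a) deg p = 2. No degree-1 curve has this shape.
(b) From the visible intercepts: one y-axis crossing is at y = 0; it meets the x-axis at x = 0 (among the integer gridlines).
(c) Assembling these constraints gives the stated polynomial.

x^2 + 3*x*y - 3*y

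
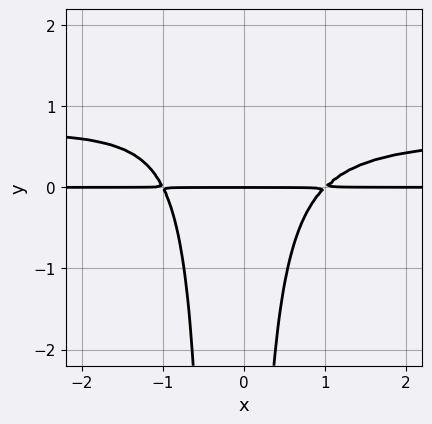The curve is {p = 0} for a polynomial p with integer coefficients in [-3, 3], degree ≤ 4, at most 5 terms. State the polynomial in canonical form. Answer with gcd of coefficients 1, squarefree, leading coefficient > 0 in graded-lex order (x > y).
3*x^2*y^2 - 2*x^2*y + x*y^2 + 2*y

deg p = 4.
From the axis intercepts and sections: every point of the x-axis in the box is on the curve; it meets the y-axis at y = 0 (among the integer gridlines).
Putting this together gives p.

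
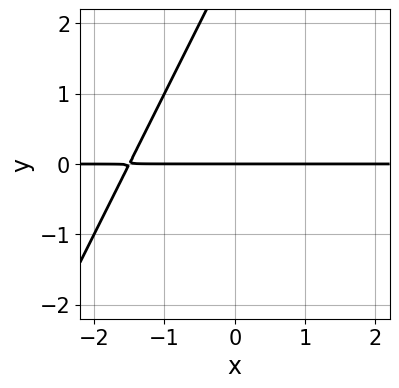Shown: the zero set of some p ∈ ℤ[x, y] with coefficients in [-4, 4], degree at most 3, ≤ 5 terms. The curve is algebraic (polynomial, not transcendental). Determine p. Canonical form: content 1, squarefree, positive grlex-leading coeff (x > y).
1. Degree: the shape is more complex than any degree-1 curve, so deg p = 2.
2. Checking where it meets the axes: every point of the x-axis in the box is on the curve; one y-axis crossing is at y = 0.
3. Together with the visible shape, these determine p as stated.

2*x*y - y^2 + 3*y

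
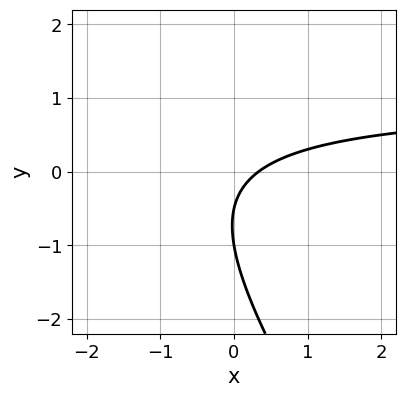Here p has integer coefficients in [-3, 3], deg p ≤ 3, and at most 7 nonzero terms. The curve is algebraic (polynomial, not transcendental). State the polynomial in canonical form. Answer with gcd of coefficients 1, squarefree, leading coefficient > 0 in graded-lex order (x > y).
3*x*y + 2*y^2 - 3*x + 3*y + 1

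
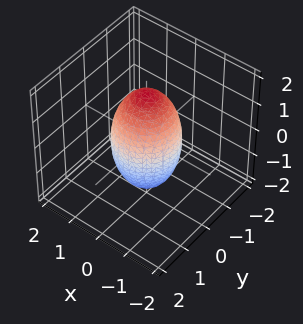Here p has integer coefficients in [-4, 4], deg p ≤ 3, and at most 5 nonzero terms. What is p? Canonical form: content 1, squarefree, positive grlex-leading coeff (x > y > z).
3*x^2 + 3*y^2 + z^2 - 3

First, deg p = 2.
Then, symmetries: the surface is invariant under rotation about z: p = q(x² + y², z).
Next, from the visible intercepts: among the integer gridlines, it crosses the x-axis at x ∈ {-1, 1}; the y-axis gridline crossings are at y ∈ {-1, 1}; a circular section at z = -1 has radius between 0 and 1.
Finally, solving for integer coefficients yields p as stated.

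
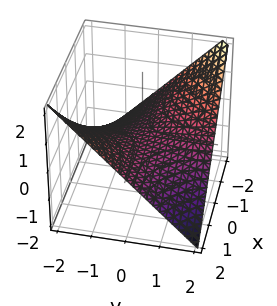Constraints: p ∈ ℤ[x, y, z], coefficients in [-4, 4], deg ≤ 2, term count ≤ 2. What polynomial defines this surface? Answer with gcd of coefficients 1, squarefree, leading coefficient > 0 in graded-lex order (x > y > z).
(a) deg p = 2. A hyperbolic paraboloid; a quadric.
(b) From the axis intercepts and sections: the visible x-axis segment lies entirely on the surface; it crosses the z-axis at the gridline z = 0; every point of the y-axis in the box is on the surface.
(c) Putting this together gives p.

x*y + 2*z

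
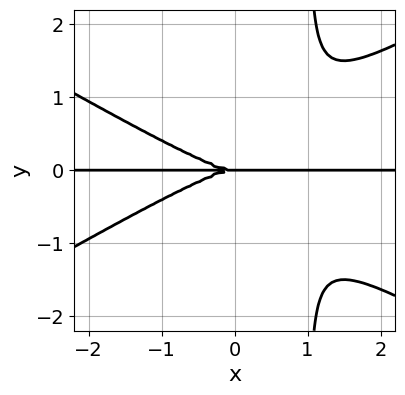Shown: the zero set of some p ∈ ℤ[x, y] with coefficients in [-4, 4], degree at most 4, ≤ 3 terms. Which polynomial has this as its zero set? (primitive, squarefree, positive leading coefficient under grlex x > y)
First, degree: a generic line meets the curve in up to 4 points, so deg p = 4.
Next, reading off the gridlines: the visible x-axis segment lies entirely on the curve; it meets the y-axis at y = 0 (among the integer gridlines).
Finally, solving for integer coefficients yields p as stated.

x^3*y - 3*x*y^3 + 3*y^3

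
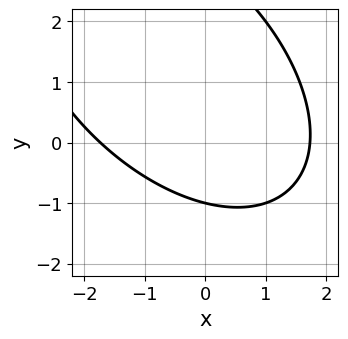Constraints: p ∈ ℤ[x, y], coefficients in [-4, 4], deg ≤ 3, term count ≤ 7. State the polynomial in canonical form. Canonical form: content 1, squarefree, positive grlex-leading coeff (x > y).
First, degree: a generic line meets the curve in up to 2 points, so deg p = 2.
Then, observable constraints: it meets the y-axis at y = -1 (among the integer gridlines).
Finally, the integer polynomial consistent with all of this is the stated p.

x^2 + x*y + y^2 - 2*y - 3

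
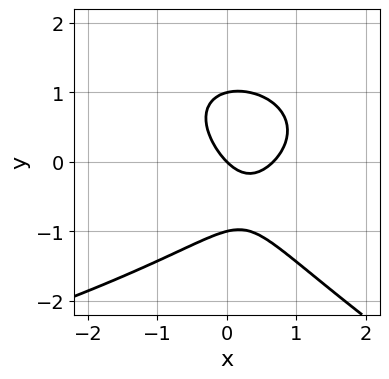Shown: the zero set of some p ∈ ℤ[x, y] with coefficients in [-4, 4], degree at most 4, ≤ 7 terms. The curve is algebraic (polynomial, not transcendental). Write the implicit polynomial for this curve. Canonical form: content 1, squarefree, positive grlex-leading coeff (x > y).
x*y^2 + 2*y^3 + 3*x^2 - 2*x - 2*y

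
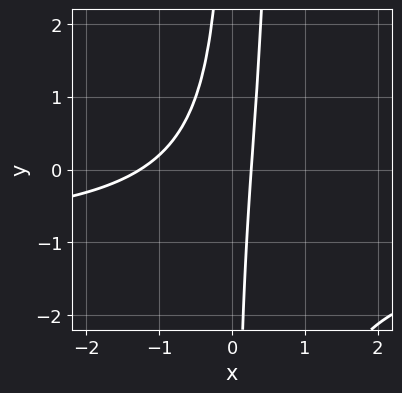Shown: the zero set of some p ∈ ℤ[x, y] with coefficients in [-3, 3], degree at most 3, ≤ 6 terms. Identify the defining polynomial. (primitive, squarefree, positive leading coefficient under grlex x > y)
3*x^2*y + 3*x^2 - 2*x*y + 3*x - 1

(a) Degree: the shape is more complex than any degree-2 curve, so deg p = 3.
(b) From the visible intercepts: it misses every integer gridline on the y-axis.
(c) These observations pin down the coefficients.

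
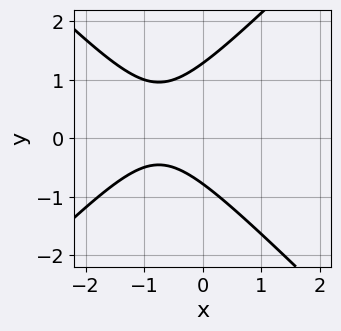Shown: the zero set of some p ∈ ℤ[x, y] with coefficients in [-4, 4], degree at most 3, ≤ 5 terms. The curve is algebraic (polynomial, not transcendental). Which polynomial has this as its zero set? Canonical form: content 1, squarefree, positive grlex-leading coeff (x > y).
The degree is 2 — a generic line meets the curve in up to 2 points.
Checking where it meets the axes: the curve avoids every integer x-axis point in the box.
Solving for integer coefficients yields p as stated.

2*x^2 - 2*y^2 + 3*x + y + 2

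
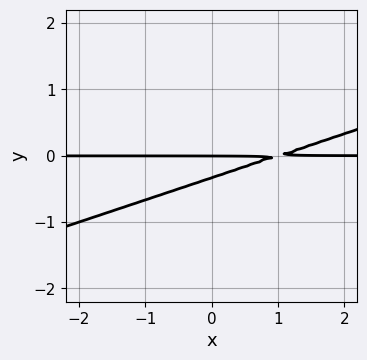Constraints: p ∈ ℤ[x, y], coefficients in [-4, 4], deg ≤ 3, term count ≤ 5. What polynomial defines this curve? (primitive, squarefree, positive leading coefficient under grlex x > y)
x*y - 3*y^2 - y

1. deg p = 2. No degree-1 curve has this shape.
2. Checking where it meets the axes: one y-axis crossing is at y = 0; every point of the x-axis in the box is on the curve.
3. Fitting integer coefficients to these (and the overall shape) gives p.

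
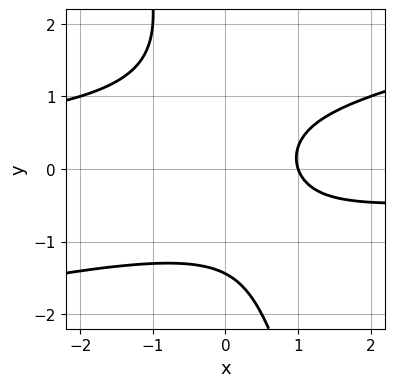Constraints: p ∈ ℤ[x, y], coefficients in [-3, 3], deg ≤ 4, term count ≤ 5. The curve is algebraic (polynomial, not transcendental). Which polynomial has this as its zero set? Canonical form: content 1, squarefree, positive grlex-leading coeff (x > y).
x^2*y - 3*x*y^2 - y^3 + 3*x - 3

Degree: the shape is more complex than any degree-2 curve, so deg p = 3.
Checking where it meets the axes: it meets the x-axis at x = 1 (among the integer gridlines).
Together with the visible shape, these determine p as stated.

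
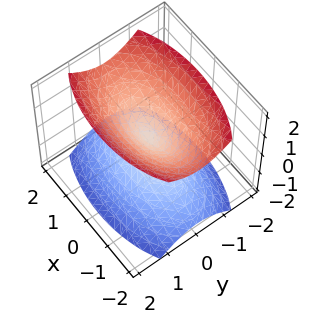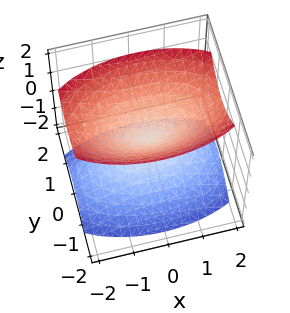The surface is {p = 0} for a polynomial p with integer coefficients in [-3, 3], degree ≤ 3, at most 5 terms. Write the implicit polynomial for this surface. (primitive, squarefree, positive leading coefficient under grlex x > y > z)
x^2 + 3*y^2 - 2*z^2

First, the picture has 2 separate pieces. Treating them together as one polynomial.
Then, deg p = 2. Two nappes meeting at a single point; a quadric.
Next, symmetries: mirror symmetry x ↦ −x ⇒ only even powers of x; it's symmetric under z → −z, forcing even powers of z; the y ↦ −y reflection is a symmetry, so y appears only in even powers.
Then, checking where it meets the axes: it crosses the y-axis at the gridline y = 0; it crosses the x-axis at the gridline x = 0.
Finally, solving for integer coefficients yields p as stated.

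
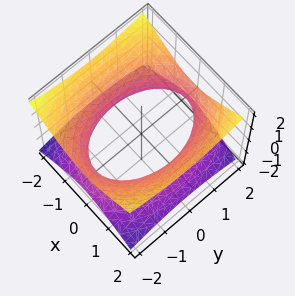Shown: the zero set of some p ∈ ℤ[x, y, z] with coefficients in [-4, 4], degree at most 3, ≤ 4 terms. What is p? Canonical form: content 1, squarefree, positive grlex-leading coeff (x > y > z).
2*x^2 + y^2 - 3*z^2 - 3

(a) deg p = 2. One connected sheet with a waist; a quadric.
(b) Symmetries: mirror symmetry z ↦ −z ⇒ only even powers of z; it's symmetric under x → −x, forcing even powers of x; the y ↦ −y reflection is a symmetry, so y appears only in even powers.
(c) Checking where it meets the axes: it misses every integer gridline on the z-axis.
(d) Assembling these constraints gives the stated polynomial.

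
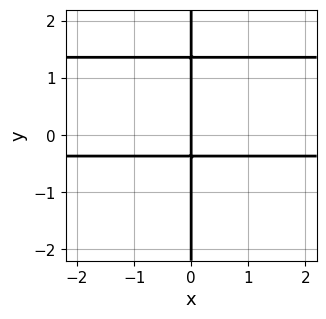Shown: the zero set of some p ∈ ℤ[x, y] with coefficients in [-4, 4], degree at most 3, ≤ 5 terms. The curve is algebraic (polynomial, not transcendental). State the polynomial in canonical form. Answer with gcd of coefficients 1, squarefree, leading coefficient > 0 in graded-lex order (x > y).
2*x*y^2 - 2*x*y - x

(a) The degree is 3 — the shape is more complex than any degree-2 curve.
(b) Observable constraints: it meets the x-axis at x = 0 (among the integer gridlines); every point of the y-axis in the box is on the curve.
(c) Fitting integer coefficients to these (and the overall shape) gives p.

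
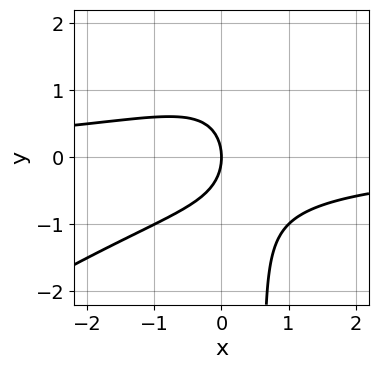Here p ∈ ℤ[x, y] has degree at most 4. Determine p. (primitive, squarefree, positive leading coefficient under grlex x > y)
2*x^2*y - 3*x*y^2 + 2*y^2 + 3*x

First, degree: no degree-2 curve has this shape, so deg p = 3.
Next, from the visible intercepts: one y-axis crossing is at y = 0; one x-axis crossing is at x = 0.
Finally, putting this together gives p.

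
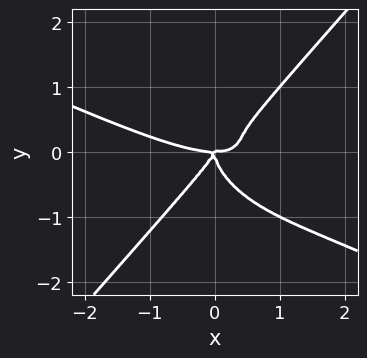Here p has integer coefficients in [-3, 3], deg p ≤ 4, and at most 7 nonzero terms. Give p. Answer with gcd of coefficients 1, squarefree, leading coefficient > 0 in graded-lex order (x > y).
First, the degree is 4 — a generic line meets the curve in up to 4 points.
Next, observable constraints: it crosses the x-axis at the gridline x = 0; it meets the y-axis at y = 0 (among the integer gridlines).
Finally, fitting integer coefficients to these (and the overall shape) gives p.

x^4 + 2*x^3*y - 2*y^4 - 2*x^2*y + x*y^2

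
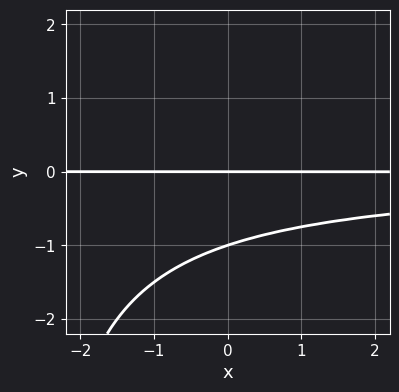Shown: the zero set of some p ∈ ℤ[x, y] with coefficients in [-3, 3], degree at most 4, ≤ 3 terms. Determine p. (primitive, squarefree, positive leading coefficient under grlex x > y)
First, the degree is 3 — no degree-2 curve has this shape.
Next, from the axis intercepts and sections: among the integer gridlines, it crosses the y-axis at y ∈ {-1, 0}; the visible x-axis segment lies entirely on the curve.
Finally, fitting integer coefficients to these (and the overall shape) gives p.

x*y^2 + 3*y^2 + 3*y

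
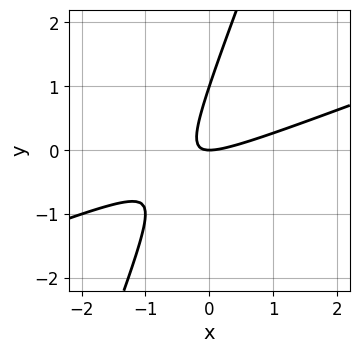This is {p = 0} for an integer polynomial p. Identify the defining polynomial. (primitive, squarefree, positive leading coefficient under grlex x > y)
x^2 - 3*x*y + y^2 - y

1. The degree is 2 — a generic line meets the curve in up to 2 points.
2. Against the integer gridlines: it crosses the x-axis at the gridline x = 0; among the integer gridlines, it crosses the y-axis at y ∈ {0, 1}.
3. The integer polynomial consistent with all of this is the stated p.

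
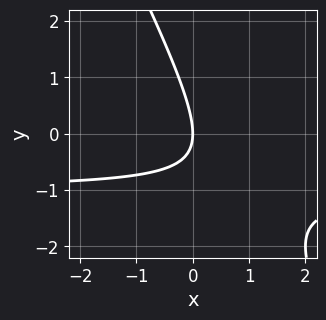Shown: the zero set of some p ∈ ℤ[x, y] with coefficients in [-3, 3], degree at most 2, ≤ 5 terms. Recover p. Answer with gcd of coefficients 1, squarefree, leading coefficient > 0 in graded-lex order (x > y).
The degree is 2 — the shape is more complex than any degree-1 curve.
Against the integer gridlines: it meets the x-axis at x = 0 (among the integer gridlines); it crosses the y-axis at the gridline y = 0.
Matching integer coefficients to the picture gives p.

2*x*y + y^2 + 2*x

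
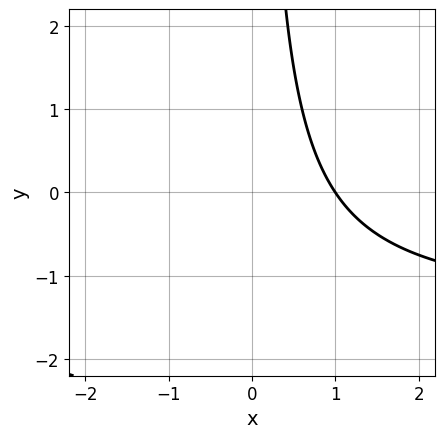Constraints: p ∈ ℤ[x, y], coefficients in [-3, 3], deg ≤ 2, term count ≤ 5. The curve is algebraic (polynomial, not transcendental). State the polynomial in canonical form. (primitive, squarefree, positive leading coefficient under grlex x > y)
2*x*y + 3*x - 3

deg p = 2. The shape is more complex than any degree-1 curve.
Against the integer gridlines: no y-intercept at any integer in the box; it crosses the x-axis at the gridline x = 1.
Putting this together gives p.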